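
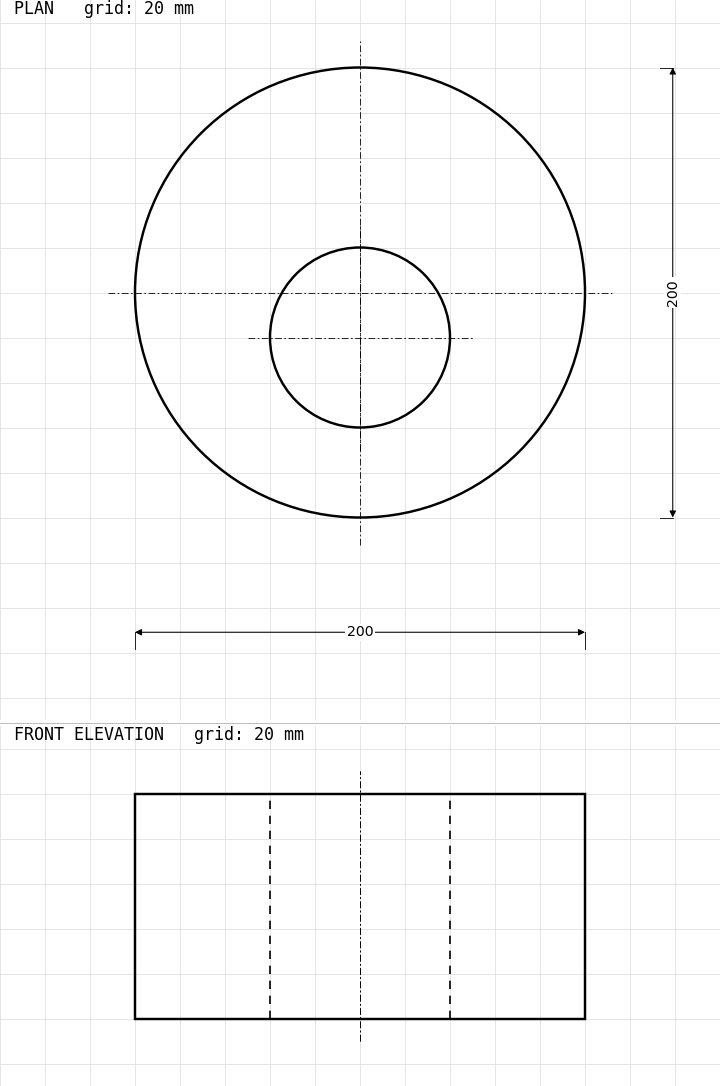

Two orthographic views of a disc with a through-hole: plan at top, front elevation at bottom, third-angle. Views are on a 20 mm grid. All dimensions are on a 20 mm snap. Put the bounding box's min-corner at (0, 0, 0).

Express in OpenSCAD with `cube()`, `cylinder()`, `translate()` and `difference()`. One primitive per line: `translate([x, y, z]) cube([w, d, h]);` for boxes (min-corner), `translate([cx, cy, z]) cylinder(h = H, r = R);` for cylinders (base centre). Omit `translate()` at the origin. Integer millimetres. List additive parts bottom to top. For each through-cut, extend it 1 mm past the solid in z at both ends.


difference() {
  translate([100, 100, 0]) cylinder(h = 100, r = 100);
  translate([100, 80, -1]) cylinder(h = 102, r = 40);
}


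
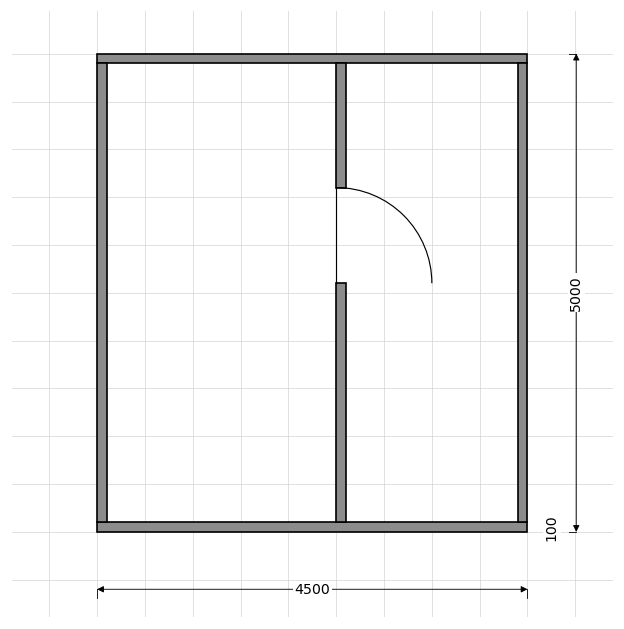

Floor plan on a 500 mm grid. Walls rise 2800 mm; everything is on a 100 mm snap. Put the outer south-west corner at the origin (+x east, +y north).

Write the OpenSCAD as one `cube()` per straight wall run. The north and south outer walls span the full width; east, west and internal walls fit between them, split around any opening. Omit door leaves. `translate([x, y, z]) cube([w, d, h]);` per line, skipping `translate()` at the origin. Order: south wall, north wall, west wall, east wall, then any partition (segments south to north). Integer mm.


cube([4500, 100, 2800]);
translate([0, 4900, 0]) cube([4500, 100, 2800]);
translate([0, 100, 0]) cube([100, 4800, 2800]);
translate([4400, 100, 0]) cube([100, 4800, 2800]);
translate([2500, 100, 0]) cube([100, 2500, 2800]);
translate([2500, 3600, 0]) cube([100, 1300, 2800]);


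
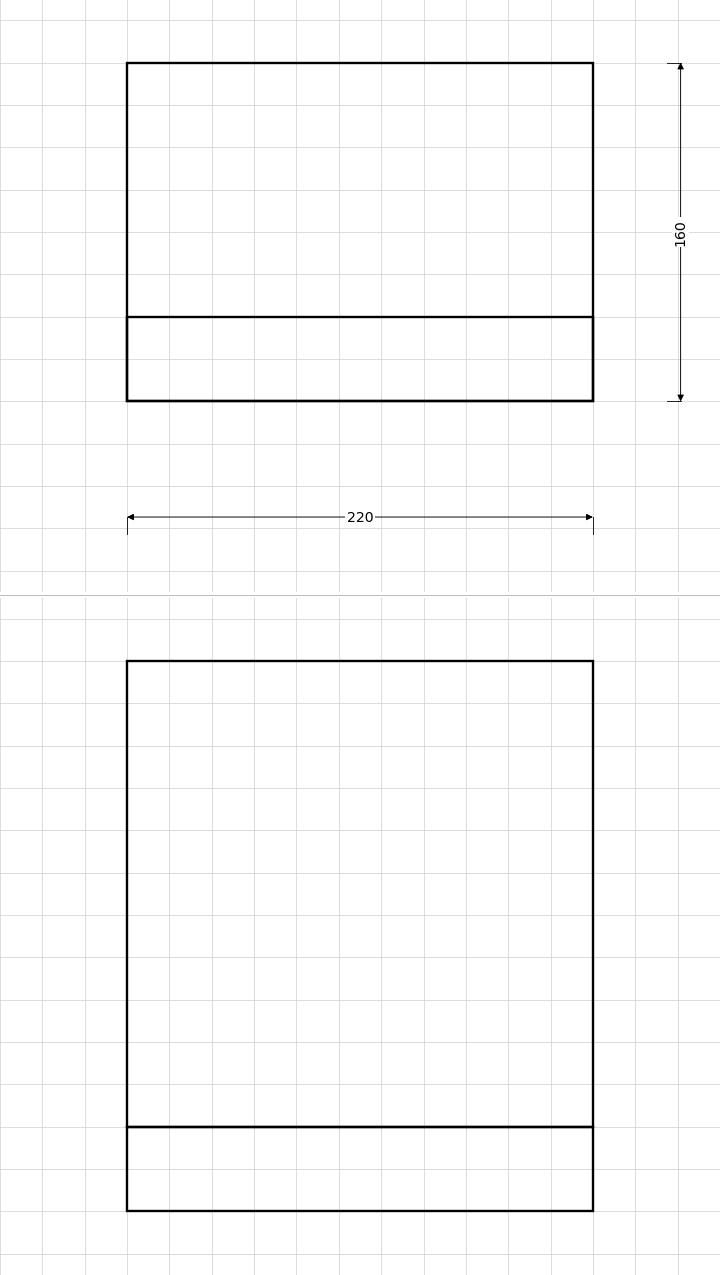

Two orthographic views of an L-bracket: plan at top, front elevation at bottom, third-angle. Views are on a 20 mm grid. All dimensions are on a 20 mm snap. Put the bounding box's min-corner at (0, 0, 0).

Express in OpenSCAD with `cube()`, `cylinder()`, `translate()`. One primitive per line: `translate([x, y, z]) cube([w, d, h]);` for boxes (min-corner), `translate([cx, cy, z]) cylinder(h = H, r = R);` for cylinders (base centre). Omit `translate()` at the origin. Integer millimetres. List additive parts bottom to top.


cube([220, 160, 40]);
translate([0, 0, 40]) cube([220, 40, 220]);


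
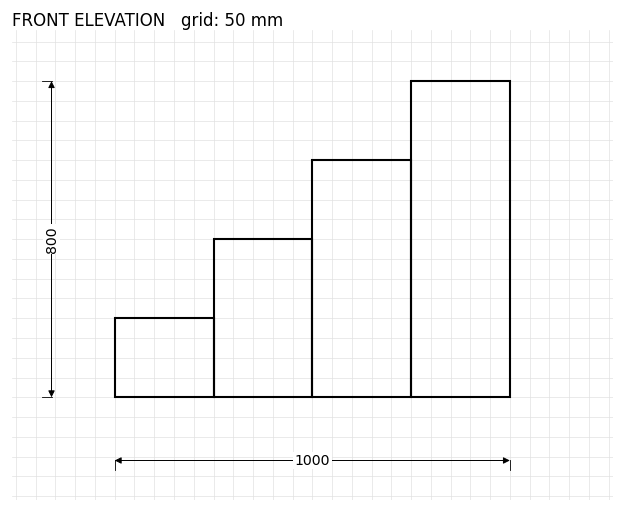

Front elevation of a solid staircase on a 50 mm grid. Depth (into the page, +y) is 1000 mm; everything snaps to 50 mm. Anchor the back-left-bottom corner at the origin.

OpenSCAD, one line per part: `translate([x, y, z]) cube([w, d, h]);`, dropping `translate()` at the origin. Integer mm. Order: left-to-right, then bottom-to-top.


cube([250, 1000, 200]);
translate([250, 0, 0]) cube([250, 1000, 400]);
translate([500, 0, 0]) cube([250, 1000, 600]);
translate([750, 0, 0]) cube([250, 1000, 800]);


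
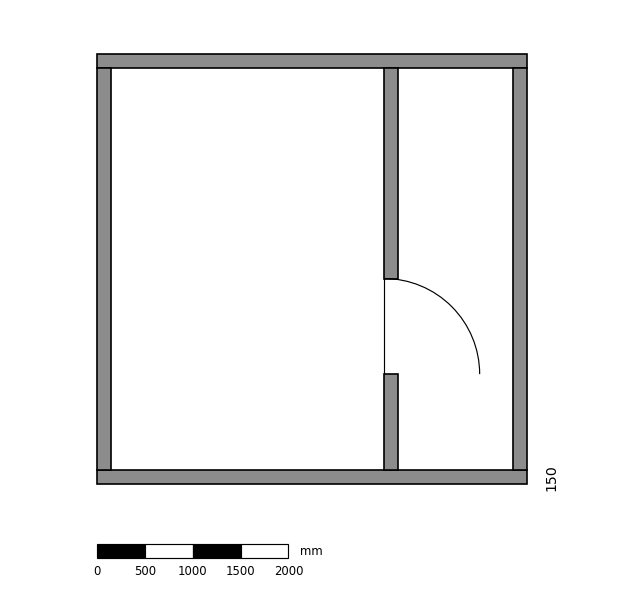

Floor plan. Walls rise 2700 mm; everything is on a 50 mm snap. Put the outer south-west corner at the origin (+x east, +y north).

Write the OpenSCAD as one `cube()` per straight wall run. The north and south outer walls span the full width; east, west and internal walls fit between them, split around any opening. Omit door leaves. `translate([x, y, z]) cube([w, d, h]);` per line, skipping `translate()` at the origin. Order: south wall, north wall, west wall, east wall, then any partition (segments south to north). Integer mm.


cube([4500, 150, 2700]);
translate([0, 4350, 0]) cube([4500, 150, 2700]);
translate([0, 150, 0]) cube([150, 4200, 2700]);
translate([4350, 150, 0]) cube([150, 4200, 2700]);
translate([3000, 150, 0]) cube([150, 1000, 2700]);
translate([3000, 2150, 0]) cube([150, 2200, 2700]);


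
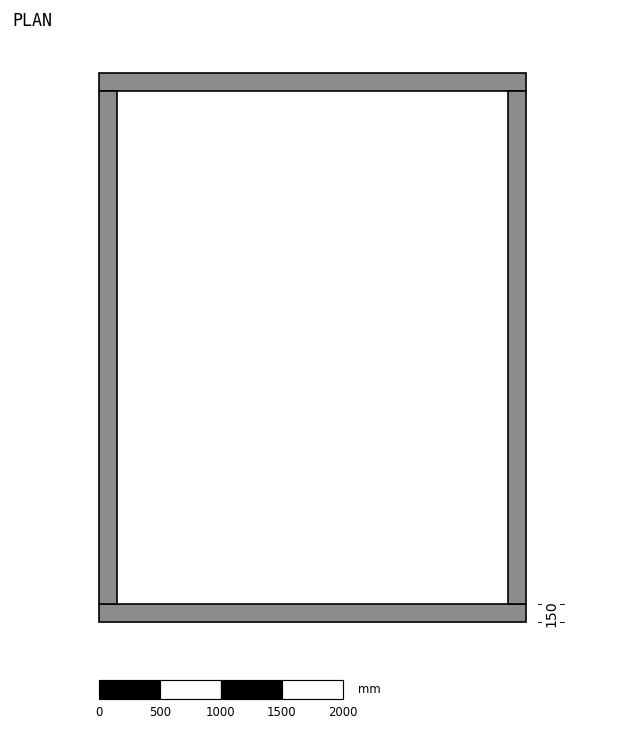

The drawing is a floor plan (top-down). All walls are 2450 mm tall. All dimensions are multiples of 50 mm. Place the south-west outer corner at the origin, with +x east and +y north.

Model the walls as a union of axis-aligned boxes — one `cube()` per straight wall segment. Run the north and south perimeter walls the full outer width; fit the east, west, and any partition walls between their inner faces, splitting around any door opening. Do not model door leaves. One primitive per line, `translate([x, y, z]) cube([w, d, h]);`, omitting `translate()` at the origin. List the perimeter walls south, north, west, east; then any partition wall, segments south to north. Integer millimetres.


cube([3500, 150, 2450]);
translate([0, 4350, 0]) cube([3500, 150, 2450]);
translate([0, 150, 0]) cube([150, 4200, 2450]);
translate([3350, 150, 0]) cube([150, 4200, 2450]);


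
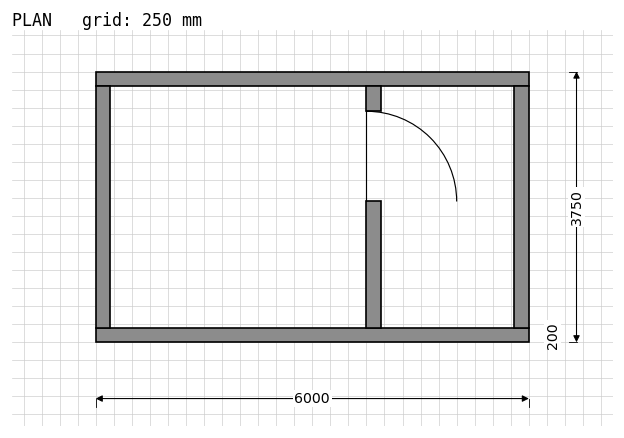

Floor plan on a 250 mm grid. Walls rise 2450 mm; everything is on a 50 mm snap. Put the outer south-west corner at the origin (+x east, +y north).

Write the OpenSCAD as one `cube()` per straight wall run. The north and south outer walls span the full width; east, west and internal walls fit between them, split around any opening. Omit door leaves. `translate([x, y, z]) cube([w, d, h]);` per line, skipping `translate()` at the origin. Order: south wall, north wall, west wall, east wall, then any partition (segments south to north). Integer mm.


cube([6000, 200, 2450]);
translate([0, 3550, 0]) cube([6000, 200, 2450]);
translate([0, 200, 0]) cube([200, 3350, 2450]);
translate([5800, 200, 0]) cube([200, 3350, 2450]);
translate([3750, 200, 0]) cube([200, 1750, 2450]);
translate([3750, 3200, 0]) cube([200, 350, 2450]);


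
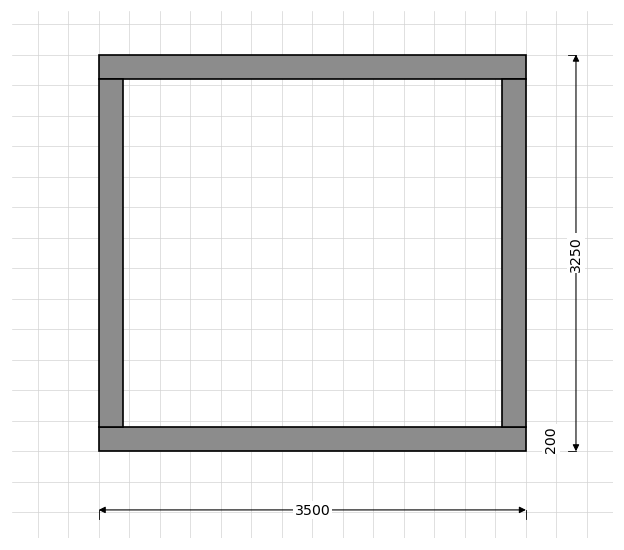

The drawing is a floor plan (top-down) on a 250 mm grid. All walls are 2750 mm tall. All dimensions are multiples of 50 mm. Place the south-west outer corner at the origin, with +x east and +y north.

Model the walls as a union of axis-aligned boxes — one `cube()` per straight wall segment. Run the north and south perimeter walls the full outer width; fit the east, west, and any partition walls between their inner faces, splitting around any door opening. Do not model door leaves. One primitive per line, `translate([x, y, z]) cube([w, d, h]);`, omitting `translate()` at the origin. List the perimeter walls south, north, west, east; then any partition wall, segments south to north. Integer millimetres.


cube([3500, 200, 2750]);
translate([0, 3050, 0]) cube([3500, 200, 2750]);
translate([0, 200, 0]) cube([200, 2850, 2750]);
translate([3300, 200, 0]) cube([200, 2850, 2750]);


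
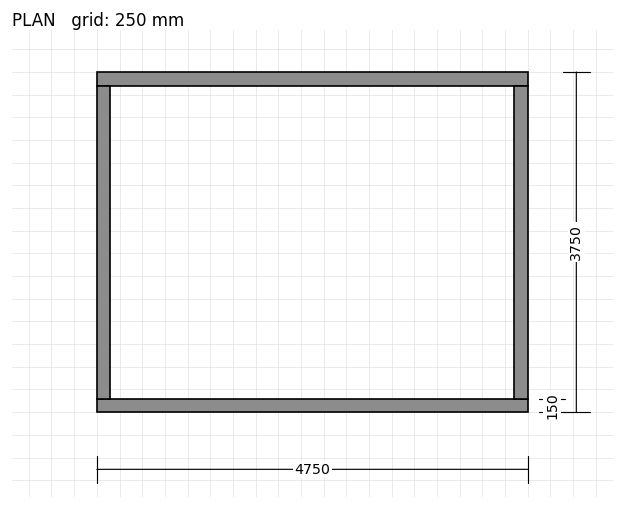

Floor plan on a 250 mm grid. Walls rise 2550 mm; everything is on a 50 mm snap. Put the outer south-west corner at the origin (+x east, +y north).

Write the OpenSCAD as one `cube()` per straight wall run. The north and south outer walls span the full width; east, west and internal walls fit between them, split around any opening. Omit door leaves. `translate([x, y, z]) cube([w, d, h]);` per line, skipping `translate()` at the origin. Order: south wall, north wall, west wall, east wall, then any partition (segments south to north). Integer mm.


cube([4750, 150, 2550]);
translate([0, 3600, 0]) cube([4750, 150, 2550]);
translate([0, 150, 0]) cube([150, 3450, 2550]);
translate([4600, 150, 0]) cube([150, 3450, 2550]);


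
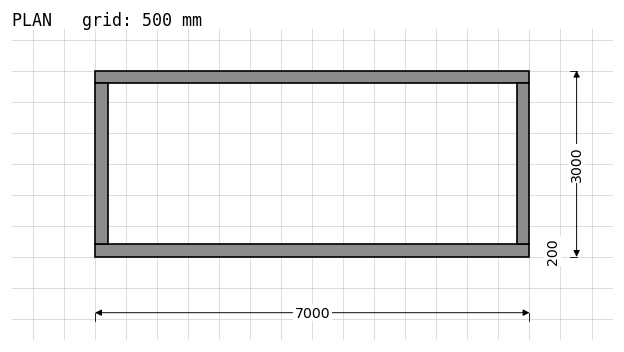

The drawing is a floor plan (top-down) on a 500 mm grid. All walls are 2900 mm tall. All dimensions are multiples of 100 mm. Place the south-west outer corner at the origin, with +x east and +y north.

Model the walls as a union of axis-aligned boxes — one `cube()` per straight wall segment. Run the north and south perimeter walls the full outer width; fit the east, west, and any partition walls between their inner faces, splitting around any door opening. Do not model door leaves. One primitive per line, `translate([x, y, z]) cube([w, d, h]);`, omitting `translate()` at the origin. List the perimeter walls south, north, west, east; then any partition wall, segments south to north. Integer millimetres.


cube([7000, 200, 2900]);
translate([0, 2800, 0]) cube([7000, 200, 2900]);
translate([0, 200, 0]) cube([200, 2600, 2900]);
translate([6800, 200, 0]) cube([200, 2600, 2900]);


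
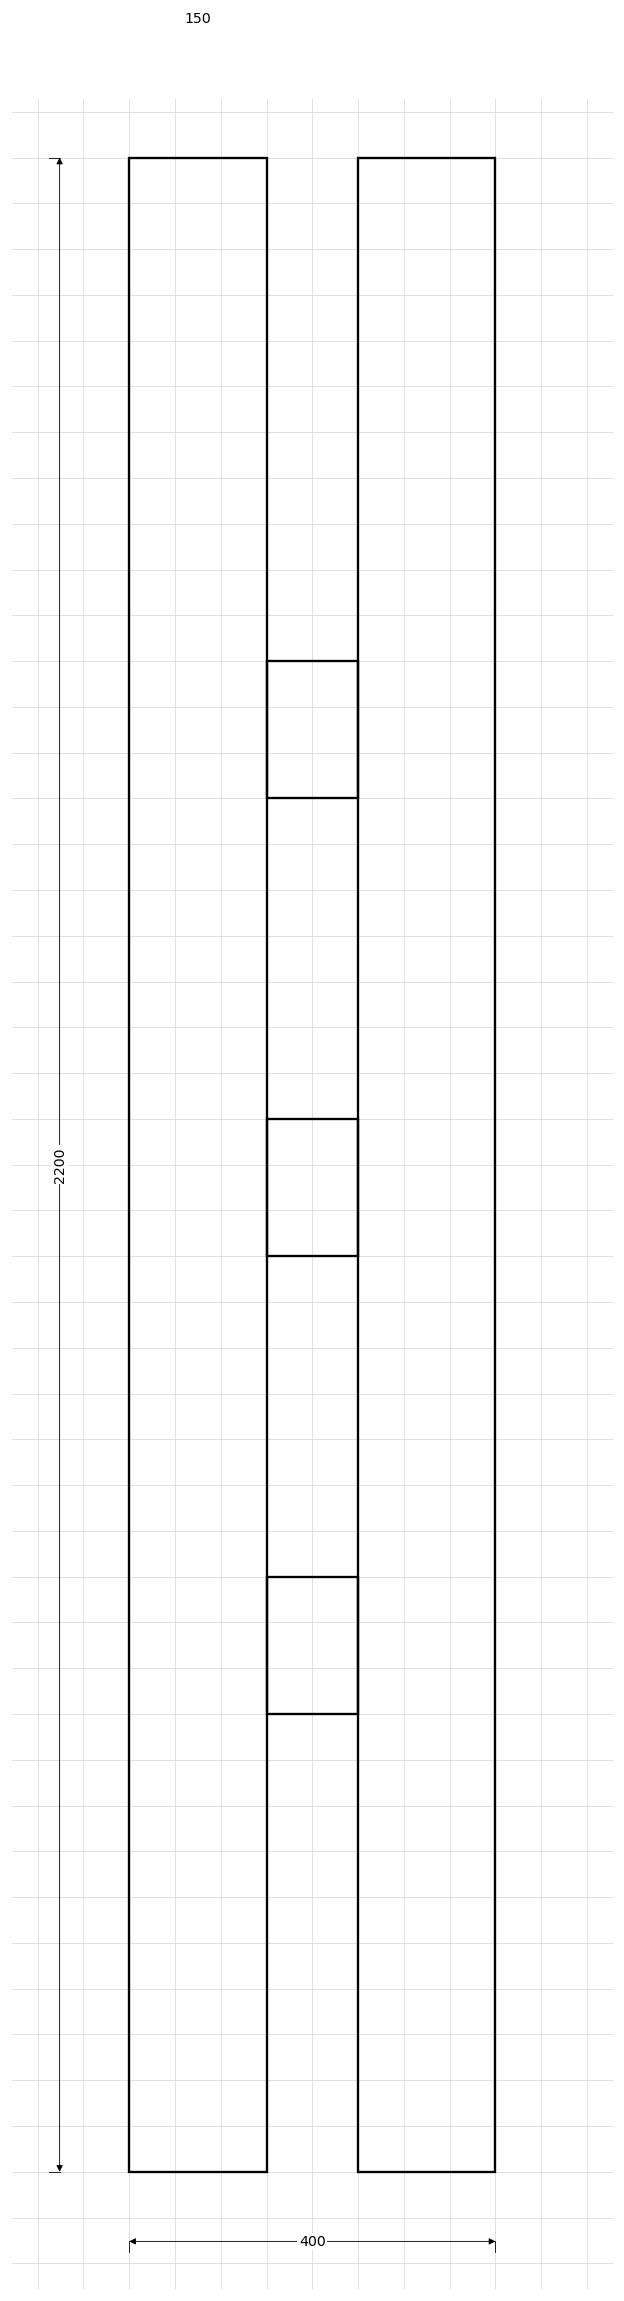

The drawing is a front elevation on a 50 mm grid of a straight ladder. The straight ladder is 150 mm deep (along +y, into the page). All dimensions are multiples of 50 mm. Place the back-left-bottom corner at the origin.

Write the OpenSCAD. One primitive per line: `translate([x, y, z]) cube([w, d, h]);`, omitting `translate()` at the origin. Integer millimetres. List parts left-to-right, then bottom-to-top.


cube([150, 150, 2200]);
translate([150, 0, 500]) cube([100, 150, 150]);
translate([150, 0, 1000]) cube([100, 150, 150]);
translate([150, 0, 1500]) cube([100, 150, 150]);
translate([250, 0, 0]) cube([150, 150, 2200]);


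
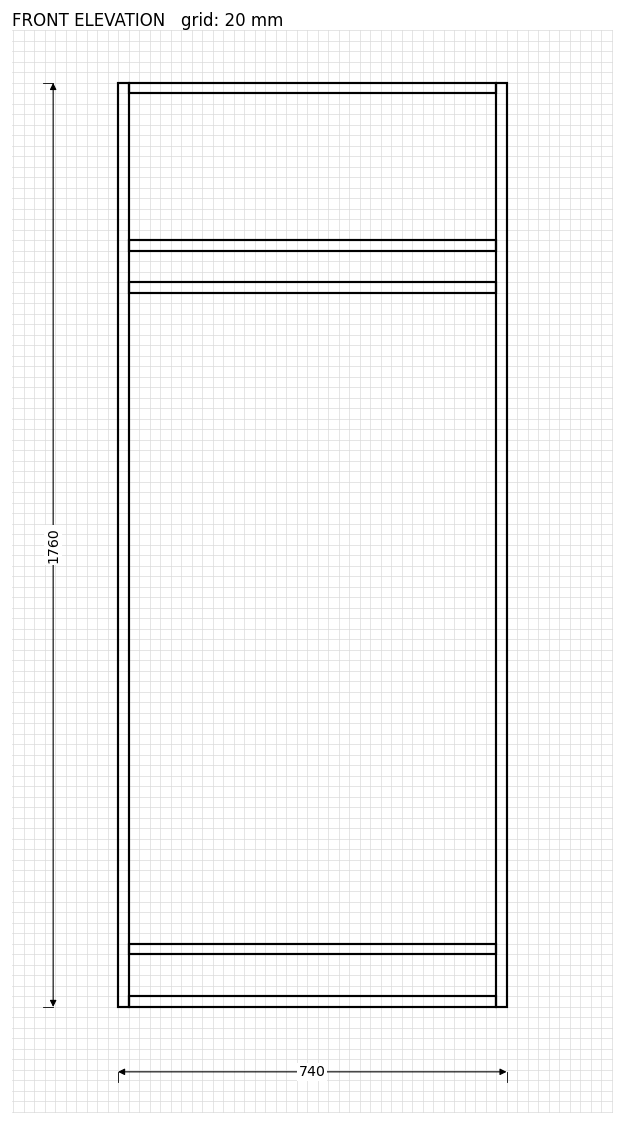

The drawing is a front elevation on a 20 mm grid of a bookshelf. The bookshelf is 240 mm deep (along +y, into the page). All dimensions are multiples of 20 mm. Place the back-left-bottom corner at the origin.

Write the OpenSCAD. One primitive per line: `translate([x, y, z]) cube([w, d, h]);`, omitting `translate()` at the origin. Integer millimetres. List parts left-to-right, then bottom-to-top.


cube([20, 240, 1760]);
translate([20, 0, 0]) cube([700, 240, 20]);
translate([20, 0, 100]) cube([700, 240, 20]);
translate([20, 0, 1360]) cube([700, 240, 20]);
translate([20, 0, 1440]) cube([700, 240, 20]);
translate([20, 0, 1740]) cube([700, 240, 20]);
translate([720, 0, 0]) cube([20, 240, 1760]);


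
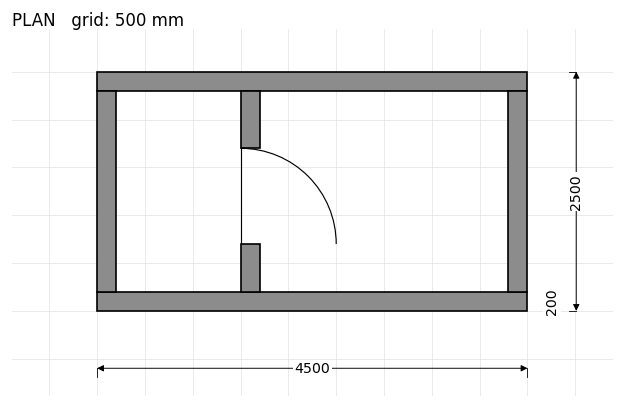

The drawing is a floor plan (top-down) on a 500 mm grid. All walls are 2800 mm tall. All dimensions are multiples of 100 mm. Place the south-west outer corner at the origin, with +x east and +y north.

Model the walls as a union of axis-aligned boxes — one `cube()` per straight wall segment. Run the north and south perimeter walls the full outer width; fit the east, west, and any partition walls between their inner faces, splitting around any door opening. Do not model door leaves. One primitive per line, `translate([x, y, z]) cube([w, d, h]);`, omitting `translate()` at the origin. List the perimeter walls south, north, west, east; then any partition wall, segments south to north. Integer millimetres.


cube([4500, 200, 2800]);
translate([0, 2300, 0]) cube([4500, 200, 2800]);
translate([0, 200, 0]) cube([200, 2100, 2800]);
translate([4300, 200, 0]) cube([200, 2100, 2800]);
translate([1500, 200, 0]) cube([200, 500, 2800]);
translate([1500, 1700, 0]) cube([200, 600, 2800]);


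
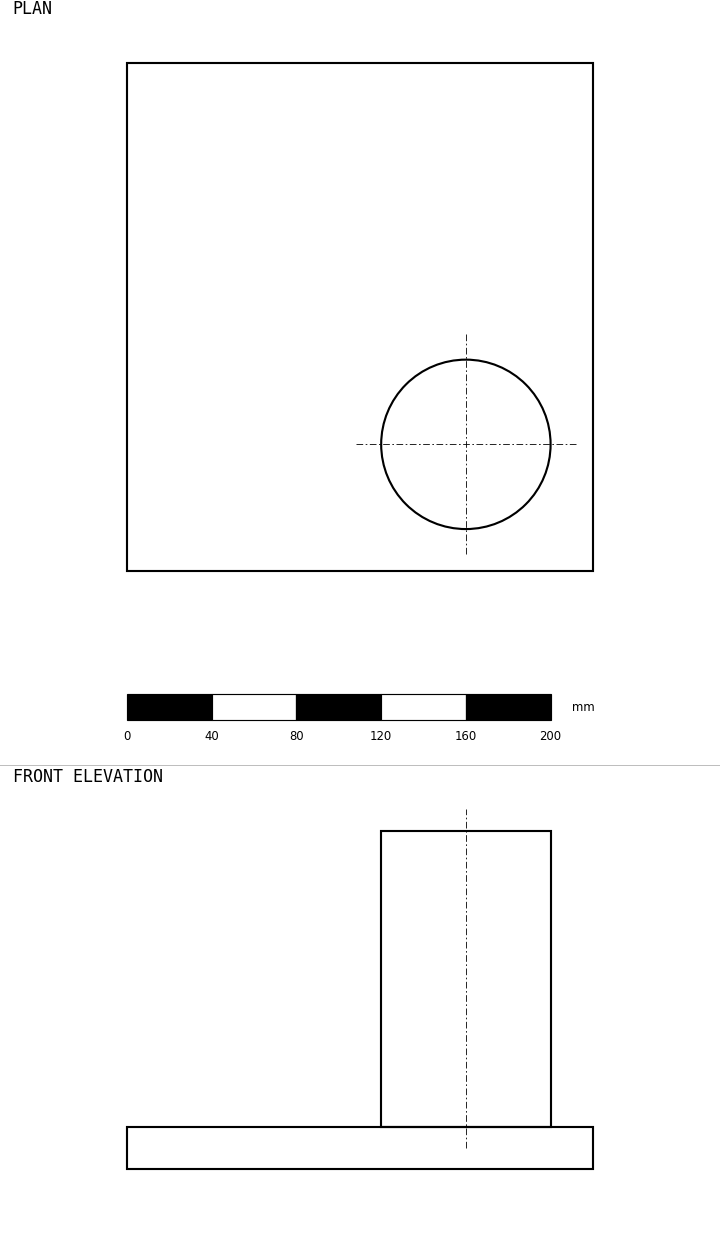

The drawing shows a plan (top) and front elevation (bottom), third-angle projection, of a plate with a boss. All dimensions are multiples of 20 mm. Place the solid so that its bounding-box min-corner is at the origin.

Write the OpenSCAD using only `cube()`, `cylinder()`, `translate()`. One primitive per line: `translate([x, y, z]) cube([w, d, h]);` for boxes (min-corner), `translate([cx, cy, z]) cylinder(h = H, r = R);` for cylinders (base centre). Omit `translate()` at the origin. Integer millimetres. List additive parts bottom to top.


cube([220, 240, 20]);
translate([160, 60, 20]) cylinder(h = 140, r = 40);


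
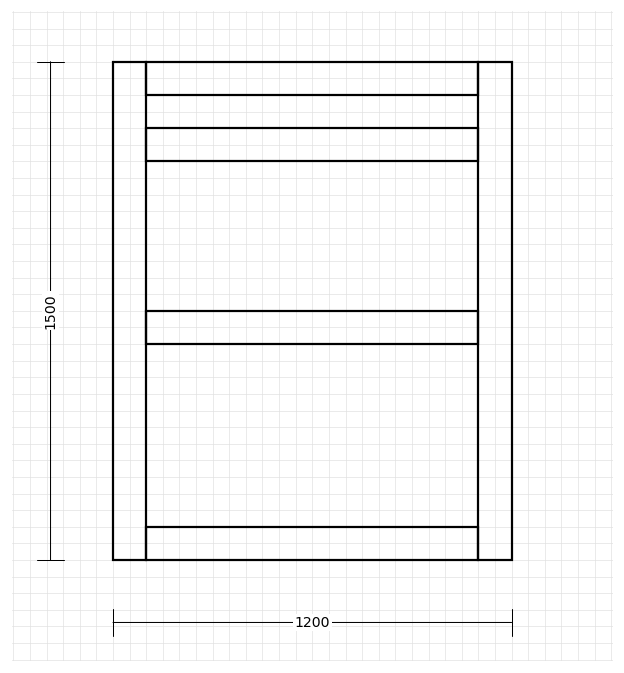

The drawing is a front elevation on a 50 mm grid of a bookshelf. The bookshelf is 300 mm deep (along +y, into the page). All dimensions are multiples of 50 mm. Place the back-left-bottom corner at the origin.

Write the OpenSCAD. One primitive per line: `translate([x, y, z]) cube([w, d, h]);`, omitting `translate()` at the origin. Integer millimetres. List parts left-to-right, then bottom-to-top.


cube([100, 300, 1500]);
translate([100, 0, 0]) cube([1000, 300, 100]);
translate([100, 0, 650]) cube([1000, 300, 100]);
translate([100, 0, 1200]) cube([1000, 300, 100]);
translate([100, 0, 1400]) cube([1000, 300, 100]);
translate([1100, 0, 0]) cube([100, 300, 1500]);


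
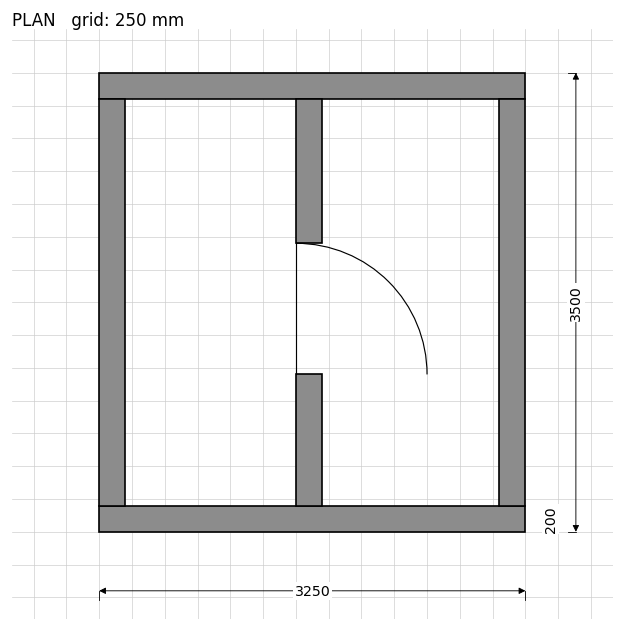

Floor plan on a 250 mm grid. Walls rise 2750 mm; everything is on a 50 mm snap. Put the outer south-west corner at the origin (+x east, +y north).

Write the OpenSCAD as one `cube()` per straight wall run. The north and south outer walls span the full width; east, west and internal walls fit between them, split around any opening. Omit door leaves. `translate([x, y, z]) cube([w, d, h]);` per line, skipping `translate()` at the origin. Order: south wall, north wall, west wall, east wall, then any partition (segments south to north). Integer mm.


cube([3250, 200, 2750]);
translate([0, 3300, 0]) cube([3250, 200, 2750]);
translate([0, 200, 0]) cube([200, 3100, 2750]);
translate([3050, 200, 0]) cube([200, 3100, 2750]);
translate([1500, 200, 0]) cube([200, 1000, 2750]);
translate([1500, 2200, 0]) cube([200, 1100, 2750]);


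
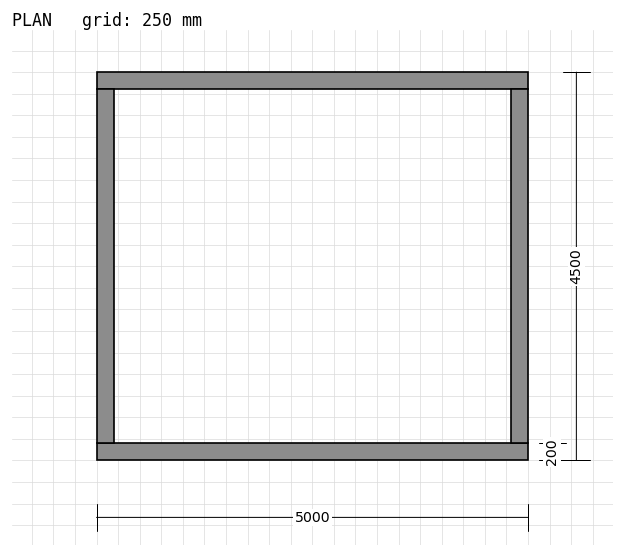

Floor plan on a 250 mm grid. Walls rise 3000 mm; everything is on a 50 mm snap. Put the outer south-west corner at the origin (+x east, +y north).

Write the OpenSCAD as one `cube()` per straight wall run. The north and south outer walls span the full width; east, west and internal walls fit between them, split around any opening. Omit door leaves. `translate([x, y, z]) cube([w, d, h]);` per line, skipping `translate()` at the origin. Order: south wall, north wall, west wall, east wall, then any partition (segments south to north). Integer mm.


cube([5000, 200, 3000]);
translate([0, 4300, 0]) cube([5000, 200, 3000]);
translate([0, 200, 0]) cube([200, 4100, 3000]);
translate([4800, 200, 0]) cube([200, 4100, 3000]);


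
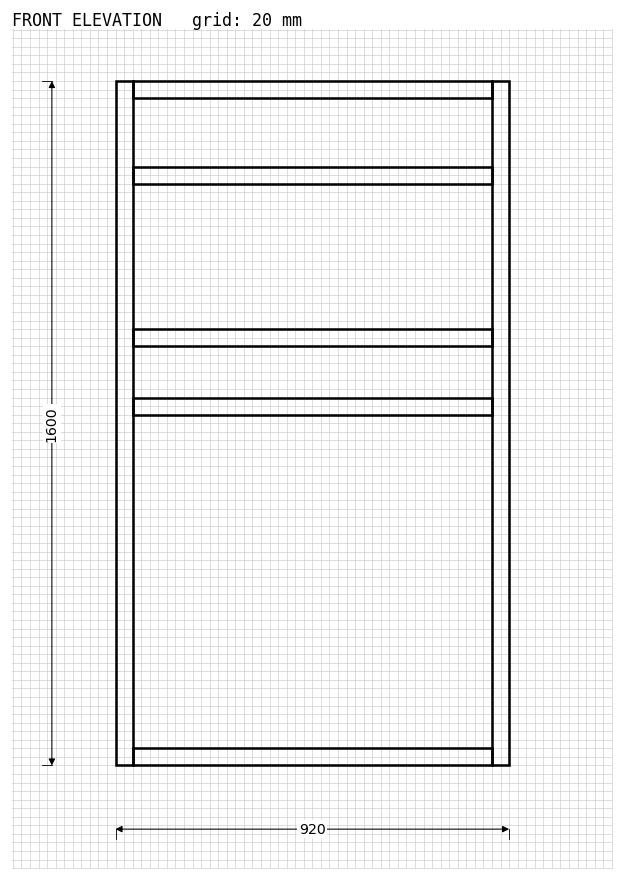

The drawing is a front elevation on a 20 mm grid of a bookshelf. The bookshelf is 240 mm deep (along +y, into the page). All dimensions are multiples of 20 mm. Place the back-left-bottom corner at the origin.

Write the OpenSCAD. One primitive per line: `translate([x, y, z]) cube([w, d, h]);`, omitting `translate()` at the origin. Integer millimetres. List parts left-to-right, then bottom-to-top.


cube([40, 240, 1600]);
translate([40, 0, 0]) cube([840, 240, 40]);
translate([40, 0, 820]) cube([840, 240, 40]);
translate([40, 0, 980]) cube([840, 240, 40]);
translate([40, 0, 1360]) cube([840, 240, 40]);
translate([40, 0, 1560]) cube([840, 240, 40]);
translate([880, 0, 0]) cube([40, 240, 1600]);


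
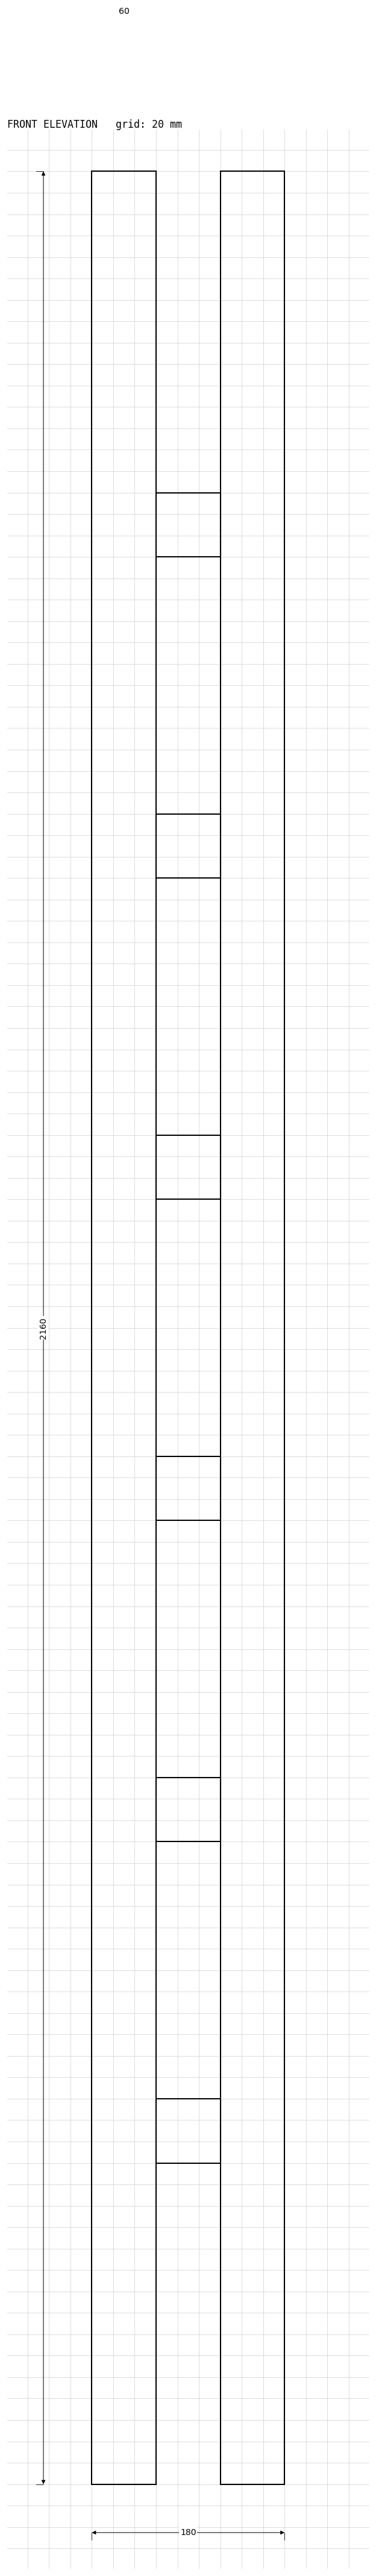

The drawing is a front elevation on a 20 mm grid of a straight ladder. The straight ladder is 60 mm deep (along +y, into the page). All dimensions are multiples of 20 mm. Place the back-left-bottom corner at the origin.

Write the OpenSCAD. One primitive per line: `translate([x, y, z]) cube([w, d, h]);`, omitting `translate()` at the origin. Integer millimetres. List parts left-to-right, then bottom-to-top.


cube([60, 60, 2160]);
translate([60, 0, 300]) cube([60, 60, 60]);
translate([60, 0, 600]) cube([60, 60, 60]);
translate([60, 0, 900]) cube([60, 60, 60]);
translate([60, 0, 1200]) cube([60, 60, 60]);
translate([60, 0, 1500]) cube([60, 60, 60]);
translate([60, 0, 1800]) cube([60, 60, 60]);
translate([120, 0, 0]) cube([60, 60, 2160]);


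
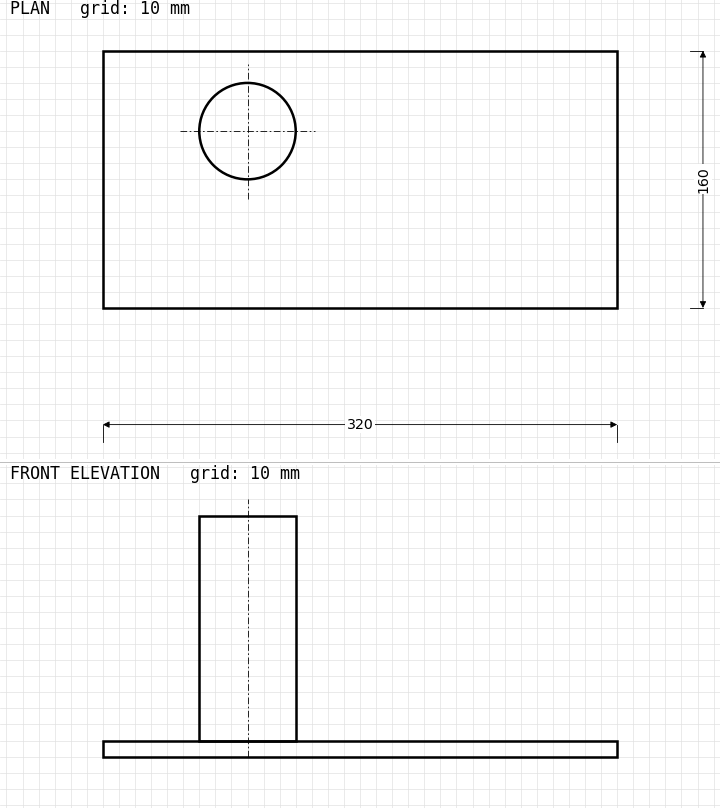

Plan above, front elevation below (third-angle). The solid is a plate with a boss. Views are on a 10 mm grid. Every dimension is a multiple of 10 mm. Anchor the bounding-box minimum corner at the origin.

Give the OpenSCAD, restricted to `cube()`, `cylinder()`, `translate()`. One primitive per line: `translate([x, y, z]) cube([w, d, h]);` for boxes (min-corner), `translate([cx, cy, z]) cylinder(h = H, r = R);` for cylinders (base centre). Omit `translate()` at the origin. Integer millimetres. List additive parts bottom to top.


cube([320, 160, 10]);
translate([90, 110, 10]) cylinder(h = 140, r = 30);


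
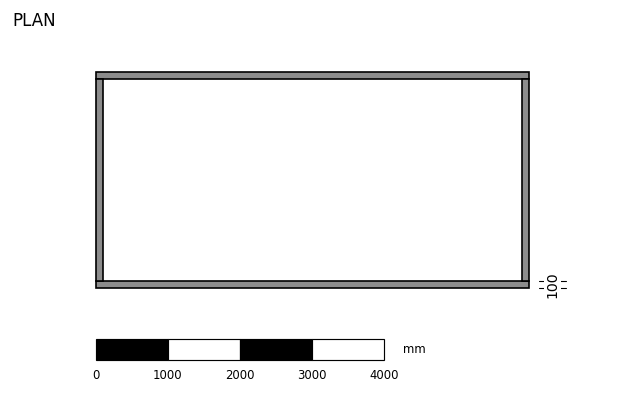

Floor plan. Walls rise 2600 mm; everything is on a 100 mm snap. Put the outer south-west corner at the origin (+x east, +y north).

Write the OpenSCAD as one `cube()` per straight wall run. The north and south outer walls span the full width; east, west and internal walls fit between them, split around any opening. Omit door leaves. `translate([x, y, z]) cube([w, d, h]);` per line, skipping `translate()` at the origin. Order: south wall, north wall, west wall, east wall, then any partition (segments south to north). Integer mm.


cube([6000, 100, 2600]);
translate([0, 2900, 0]) cube([6000, 100, 2600]);
translate([0, 100, 0]) cube([100, 2800, 2600]);
translate([5900, 100, 0]) cube([100, 2800, 2600]);


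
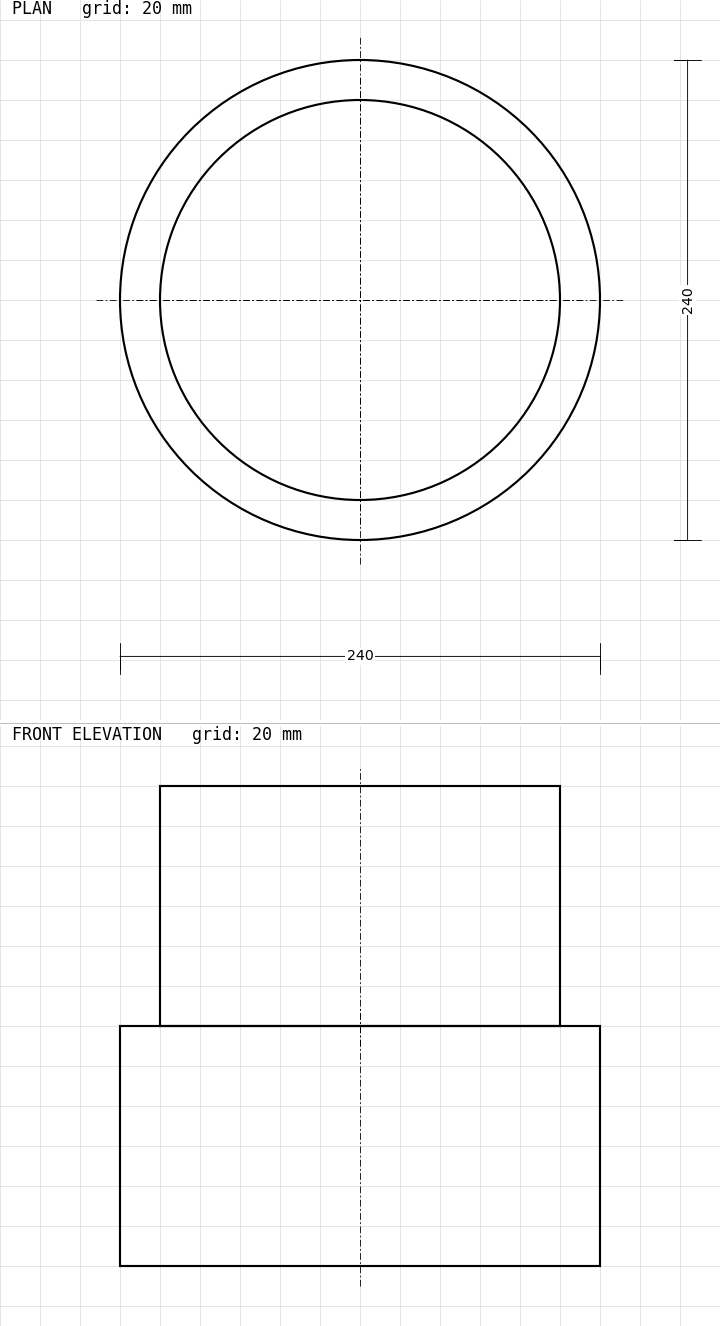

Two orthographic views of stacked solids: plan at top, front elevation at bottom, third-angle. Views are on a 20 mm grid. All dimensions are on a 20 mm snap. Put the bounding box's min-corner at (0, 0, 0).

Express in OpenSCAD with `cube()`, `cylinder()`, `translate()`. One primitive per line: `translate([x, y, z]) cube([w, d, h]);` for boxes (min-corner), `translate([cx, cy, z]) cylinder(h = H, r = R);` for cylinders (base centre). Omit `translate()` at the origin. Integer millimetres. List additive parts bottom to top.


translate([120, 120, 0]) cylinder(h = 120, r = 120);
translate([120, 120, 120]) cylinder(h = 120, r = 100);


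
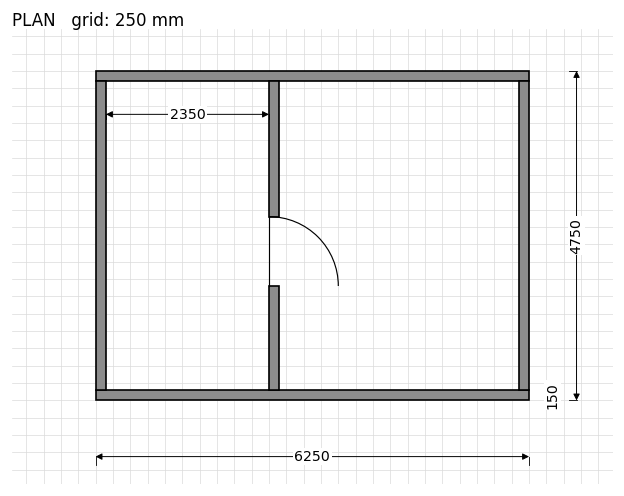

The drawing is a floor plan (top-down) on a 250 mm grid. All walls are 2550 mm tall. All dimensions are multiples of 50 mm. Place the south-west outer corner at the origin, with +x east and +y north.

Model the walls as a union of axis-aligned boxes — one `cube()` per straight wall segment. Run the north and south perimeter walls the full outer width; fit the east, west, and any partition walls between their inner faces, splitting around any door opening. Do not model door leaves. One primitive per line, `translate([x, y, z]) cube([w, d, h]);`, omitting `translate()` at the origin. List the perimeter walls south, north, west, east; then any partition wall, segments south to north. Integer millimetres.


cube([6250, 150, 2550]);
translate([0, 4600, 0]) cube([6250, 150, 2550]);
translate([0, 150, 0]) cube([150, 4450, 2550]);
translate([6100, 150, 0]) cube([150, 4450, 2550]);
translate([2500, 150, 0]) cube([150, 1500, 2550]);
translate([2500, 2650, 0]) cube([150, 1950, 2550]);


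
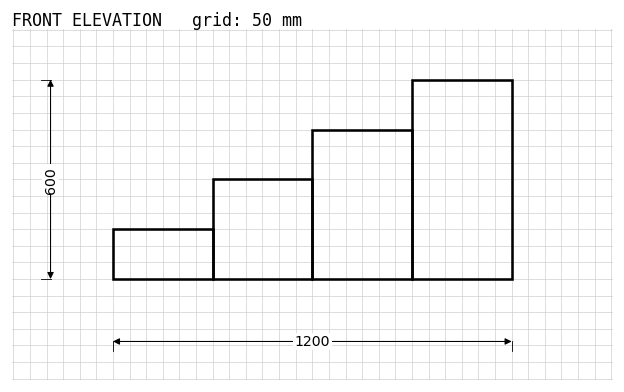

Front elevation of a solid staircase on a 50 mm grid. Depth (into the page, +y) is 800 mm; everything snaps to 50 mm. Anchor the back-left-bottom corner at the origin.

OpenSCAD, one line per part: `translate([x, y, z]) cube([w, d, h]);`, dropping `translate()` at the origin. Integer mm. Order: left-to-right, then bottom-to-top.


cube([300, 800, 150]);
translate([300, 0, 0]) cube([300, 800, 300]);
translate([600, 0, 0]) cube([300, 800, 450]);
translate([900, 0, 0]) cube([300, 800, 600]);


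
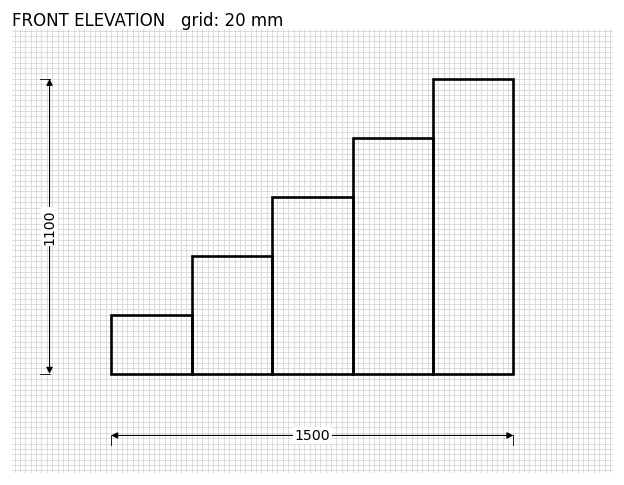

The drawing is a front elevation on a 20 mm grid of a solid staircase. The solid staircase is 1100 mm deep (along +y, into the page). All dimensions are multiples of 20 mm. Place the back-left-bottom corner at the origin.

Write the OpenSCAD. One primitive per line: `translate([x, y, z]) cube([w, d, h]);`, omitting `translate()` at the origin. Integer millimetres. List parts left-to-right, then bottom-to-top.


cube([300, 1100, 220]);
translate([300, 0, 0]) cube([300, 1100, 440]);
translate([600, 0, 0]) cube([300, 1100, 660]);
translate([900, 0, 0]) cube([300, 1100, 880]);
translate([1200, 0, 0]) cube([300, 1100, 1100]);


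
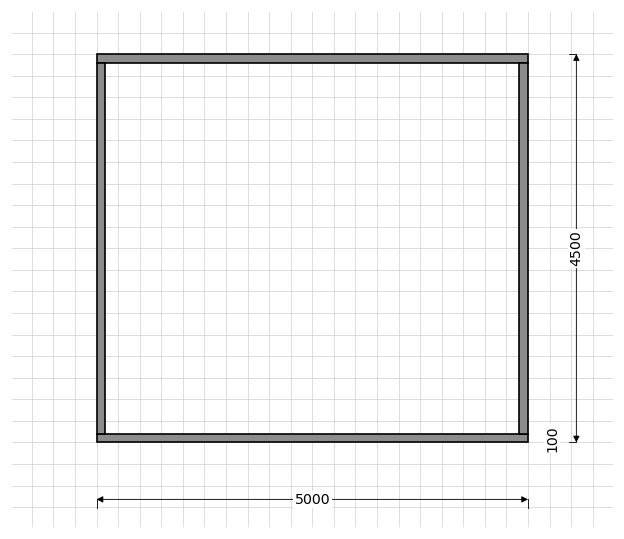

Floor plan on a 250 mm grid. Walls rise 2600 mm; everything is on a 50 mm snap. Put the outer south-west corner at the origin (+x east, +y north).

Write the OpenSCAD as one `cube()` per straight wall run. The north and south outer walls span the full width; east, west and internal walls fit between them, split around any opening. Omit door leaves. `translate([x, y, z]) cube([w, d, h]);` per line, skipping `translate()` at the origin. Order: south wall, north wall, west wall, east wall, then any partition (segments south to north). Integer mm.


cube([5000, 100, 2600]);
translate([0, 4400, 0]) cube([5000, 100, 2600]);
translate([0, 100, 0]) cube([100, 4300, 2600]);
translate([4900, 100, 0]) cube([100, 4300, 2600]);


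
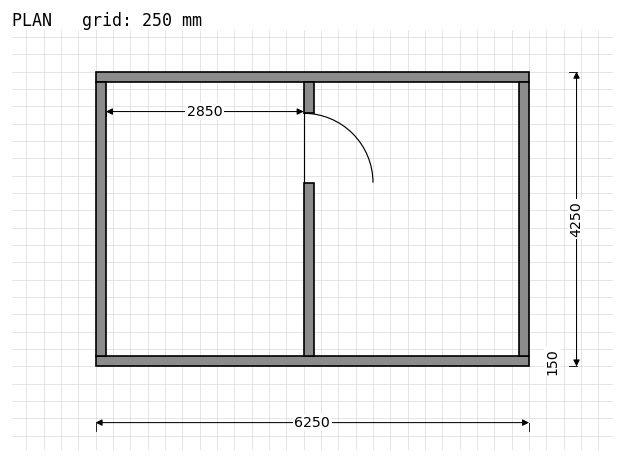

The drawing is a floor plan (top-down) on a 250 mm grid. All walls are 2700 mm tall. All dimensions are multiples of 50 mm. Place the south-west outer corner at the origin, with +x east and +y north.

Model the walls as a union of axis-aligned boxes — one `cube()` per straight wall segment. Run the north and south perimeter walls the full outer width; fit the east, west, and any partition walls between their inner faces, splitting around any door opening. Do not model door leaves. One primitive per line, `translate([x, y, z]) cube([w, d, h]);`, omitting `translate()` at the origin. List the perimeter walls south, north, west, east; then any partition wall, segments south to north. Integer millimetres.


cube([6250, 150, 2700]);
translate([0, 4100, 0]) cube([6250, 150, 2700]);
translate([0, 150, 0]) cube([150, 3950, 2700]);
translate([6100, 150, 0]) cube([150, 3950, 2700]);
translate([3000, 150, 0]) cube([150, 2500, 2700]);
translate([3000, 3650, 0]) cube([150, 450, 2700]);


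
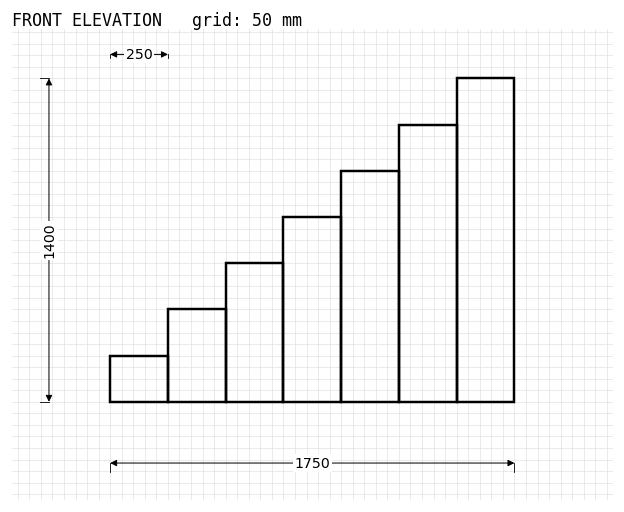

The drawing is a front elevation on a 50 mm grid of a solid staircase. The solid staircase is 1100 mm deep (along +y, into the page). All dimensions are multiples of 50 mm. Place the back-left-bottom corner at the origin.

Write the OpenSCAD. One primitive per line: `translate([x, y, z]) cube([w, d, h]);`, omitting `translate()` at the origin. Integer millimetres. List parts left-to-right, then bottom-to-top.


cube([250, 1100, 200]);
translate([250, 0, 0]) cube([250, 1100, 400]);
translate([500, 0, 0]) cube([250, 1100, 600]);
translate([750, 0, 0]) cube([250, 1100, 800]);
translate([1000, 0, 0]) cube([250, 1100, 1000]);
translate([1250, 0, 0]) cube([250, 1100, 1200]);
translate([1500, 0, 0]) cube([250, 1100, 1400]);


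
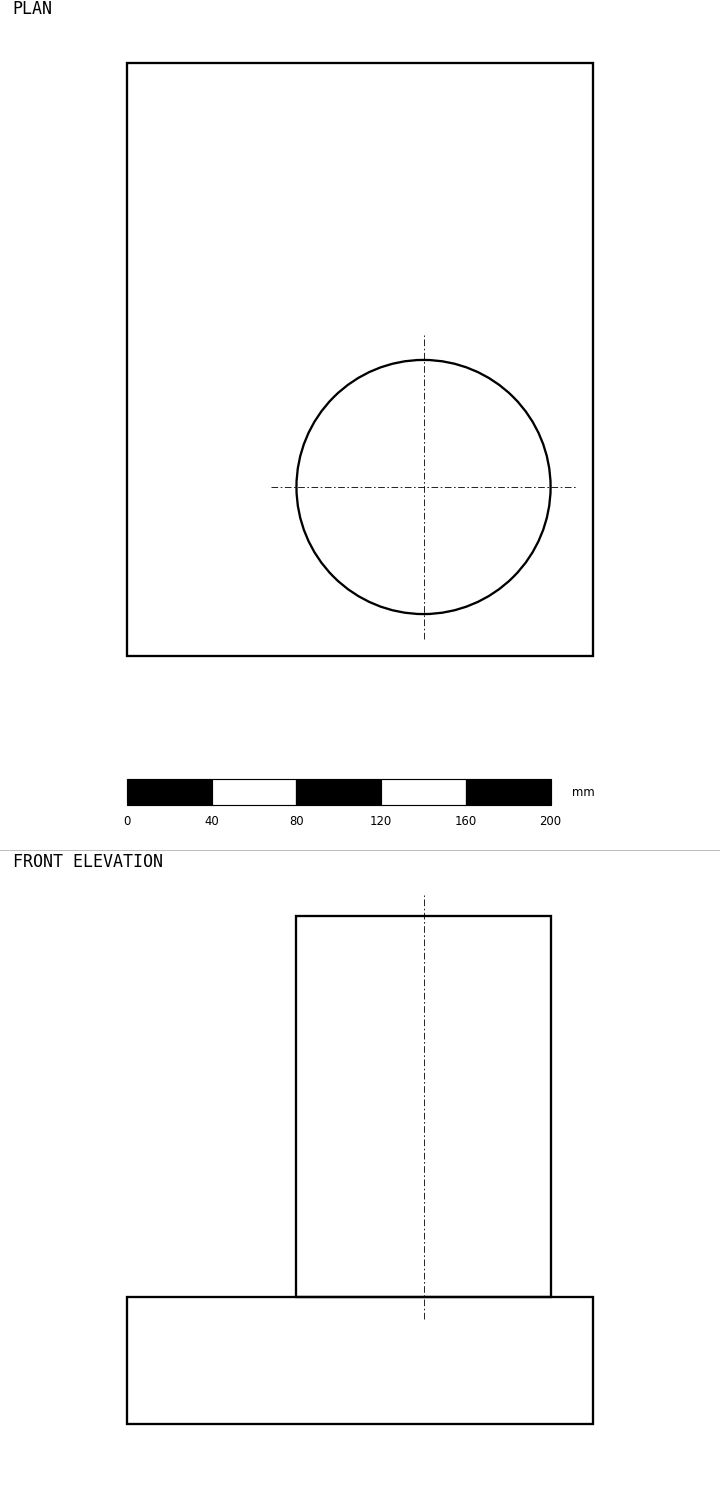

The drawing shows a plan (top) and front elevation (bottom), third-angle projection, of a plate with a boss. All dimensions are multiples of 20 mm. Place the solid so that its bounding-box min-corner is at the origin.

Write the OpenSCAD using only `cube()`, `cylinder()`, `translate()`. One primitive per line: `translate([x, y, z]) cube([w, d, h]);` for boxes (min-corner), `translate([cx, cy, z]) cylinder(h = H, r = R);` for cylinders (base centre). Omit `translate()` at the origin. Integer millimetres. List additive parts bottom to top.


cube([220, 280, 60]);
translate([140, 80, 60]) cylinder(h = 180, r = 60);


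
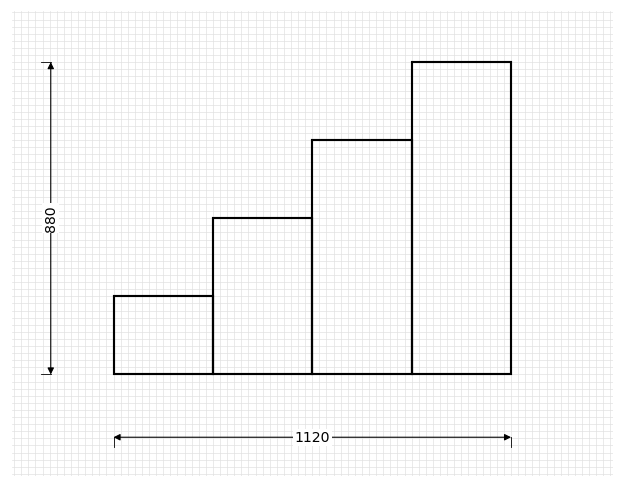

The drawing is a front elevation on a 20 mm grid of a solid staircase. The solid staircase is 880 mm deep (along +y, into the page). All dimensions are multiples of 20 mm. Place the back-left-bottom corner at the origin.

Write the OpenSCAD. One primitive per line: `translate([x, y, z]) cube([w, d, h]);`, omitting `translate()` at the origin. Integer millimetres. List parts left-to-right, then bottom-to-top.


cube([280, 880, 220]);
translate([280, 0, 0]) cube([280, 880, 440]);
translate([560, 0, 0]) cube([280, 880, 660]);
translate([840, 0, 0]) cube([280, 880, 880]);


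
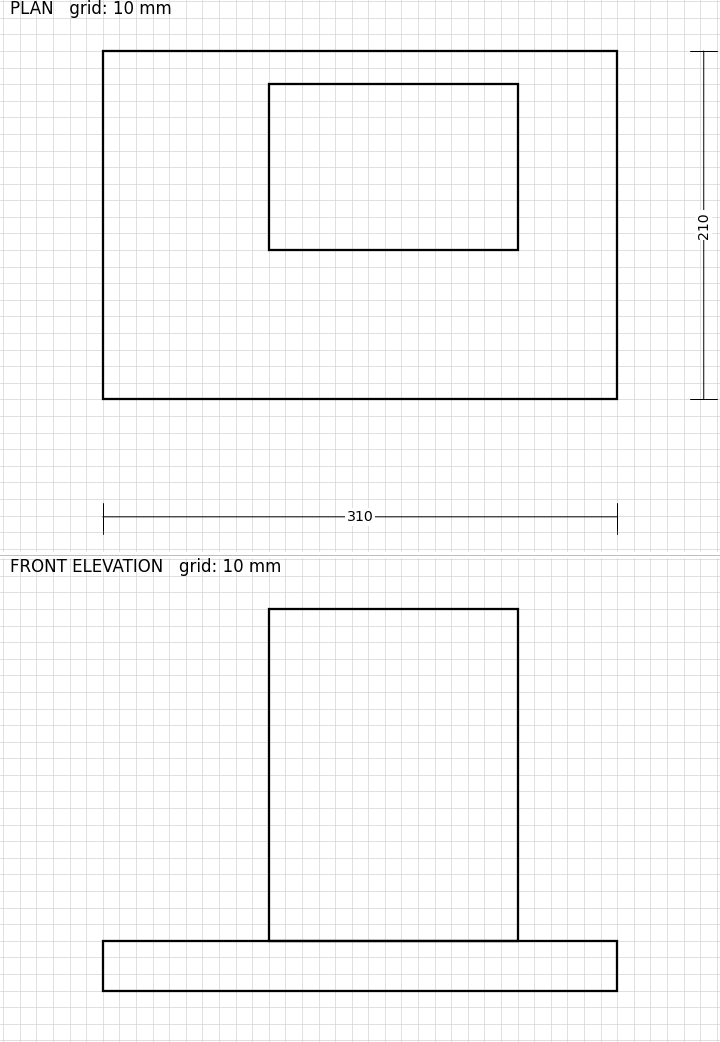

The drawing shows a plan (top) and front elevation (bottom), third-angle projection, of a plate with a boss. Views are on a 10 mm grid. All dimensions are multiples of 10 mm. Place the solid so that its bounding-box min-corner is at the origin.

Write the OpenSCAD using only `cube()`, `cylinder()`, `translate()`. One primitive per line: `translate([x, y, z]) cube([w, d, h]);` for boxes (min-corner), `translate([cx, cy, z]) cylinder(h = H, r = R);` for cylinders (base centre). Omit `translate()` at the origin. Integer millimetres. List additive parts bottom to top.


cube([310, 210, 30]);
translate([100, 90, 30]) cube([150, 100, 200]);


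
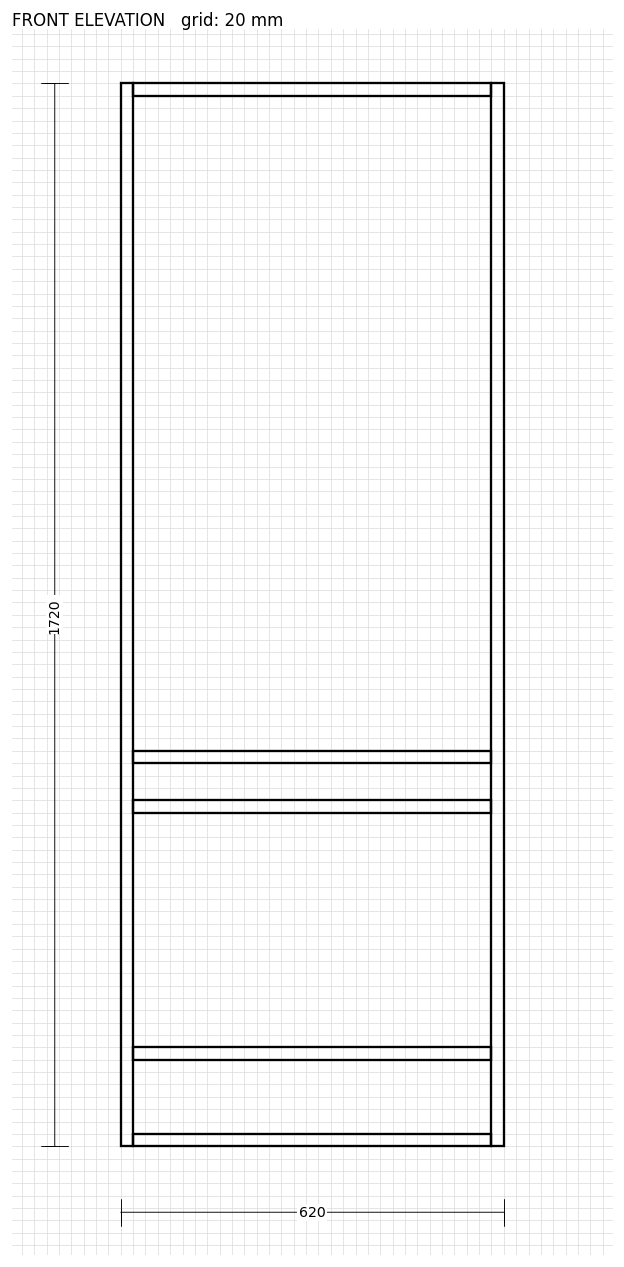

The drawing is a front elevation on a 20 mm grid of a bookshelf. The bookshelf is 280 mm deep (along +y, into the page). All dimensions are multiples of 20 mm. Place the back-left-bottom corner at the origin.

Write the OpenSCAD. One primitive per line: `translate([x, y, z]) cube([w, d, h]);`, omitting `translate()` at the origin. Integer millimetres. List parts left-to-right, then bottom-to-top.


cube([20, 280, 1720]);
translate([20, 0, 0]) cube([580, 280, 20]);
translate([20, 0, 140]) cube([580, 280, 20]);
translate([20, 0, 540]) cube([580, 280, 20]);
translate([20, 0, 620]) cube([580, 280, 20]);
translate([20, 0, 1700]) cube([580, 280, 20]);
translate([600, 0, 0]) cube([20, 280, 1720]);


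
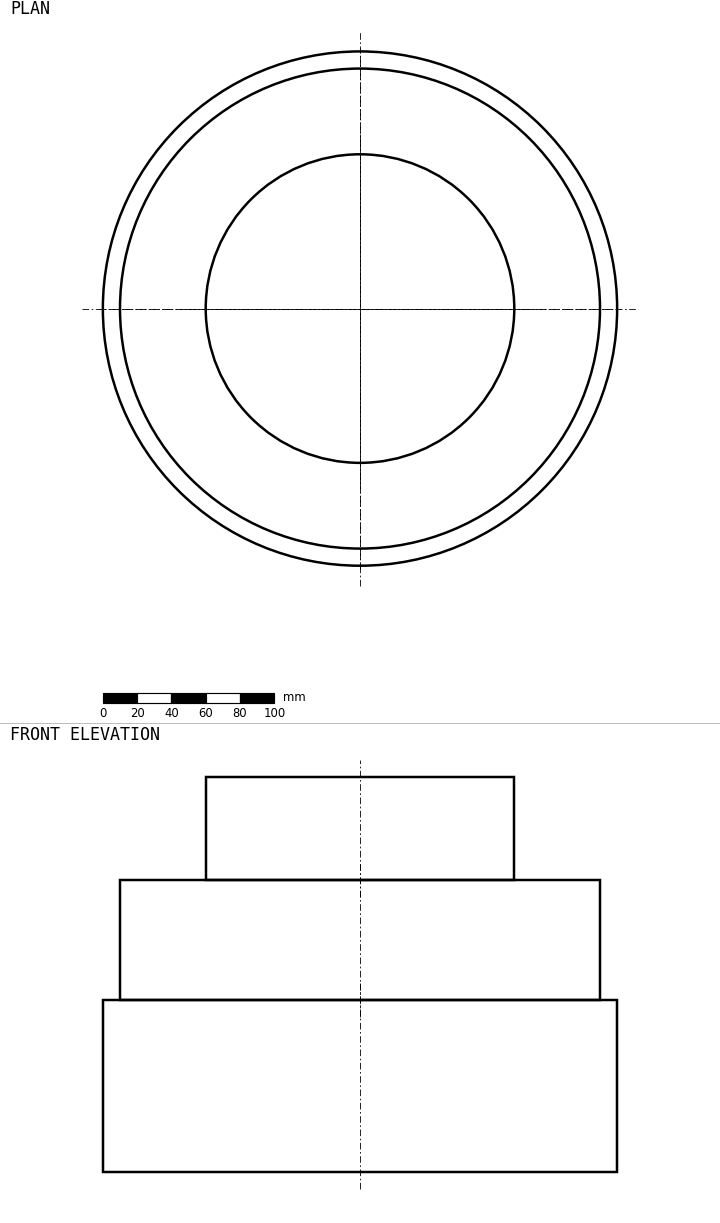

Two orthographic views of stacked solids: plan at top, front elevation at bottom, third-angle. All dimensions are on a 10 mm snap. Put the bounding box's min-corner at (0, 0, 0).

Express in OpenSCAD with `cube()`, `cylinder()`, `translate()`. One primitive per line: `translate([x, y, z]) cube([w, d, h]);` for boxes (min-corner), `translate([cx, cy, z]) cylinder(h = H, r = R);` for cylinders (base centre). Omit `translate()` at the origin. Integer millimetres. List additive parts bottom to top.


translate([150, 150, 0]) cylinder(h = 100, r = 150);
translate([150, 150, 100]) cylinder(h = 70, r = 140);
translate([150, 150, 170]) cylinder(h = 60, r = 90);


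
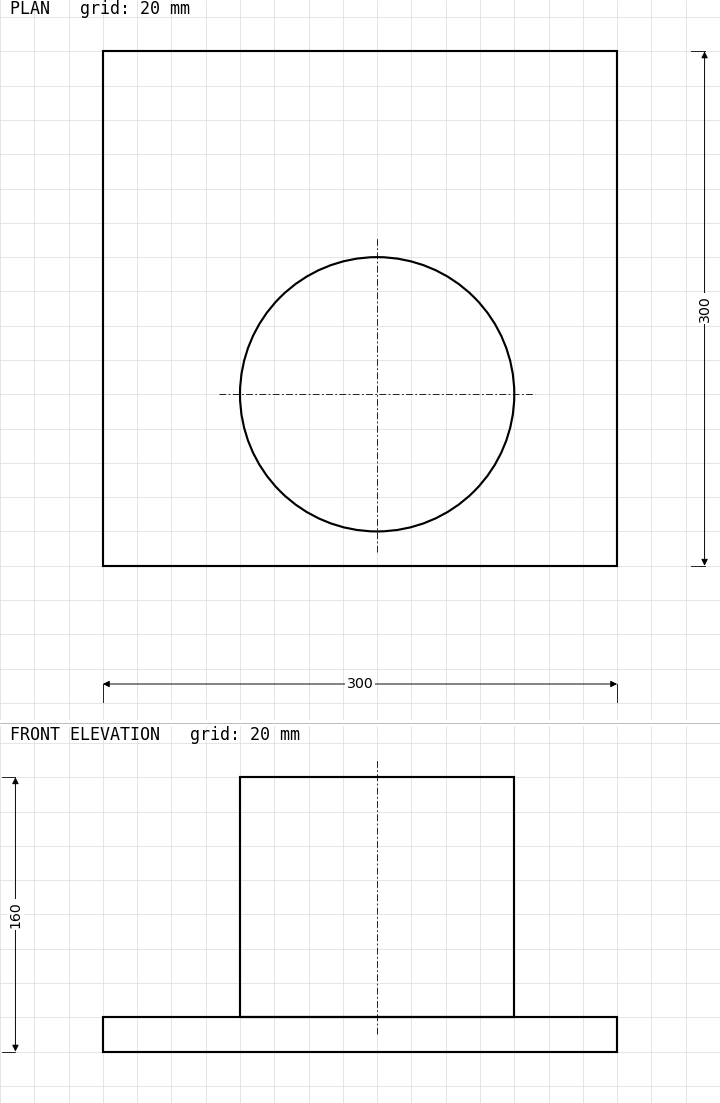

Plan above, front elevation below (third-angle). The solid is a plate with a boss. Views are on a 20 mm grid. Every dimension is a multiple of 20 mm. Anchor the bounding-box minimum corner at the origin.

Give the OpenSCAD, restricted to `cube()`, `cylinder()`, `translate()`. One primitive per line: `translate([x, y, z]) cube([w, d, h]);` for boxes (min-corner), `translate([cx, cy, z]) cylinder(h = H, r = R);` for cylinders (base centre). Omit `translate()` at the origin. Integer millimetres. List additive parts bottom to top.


cube([300, 300, 20]);
translate([160, 100, 20]) cylinder(h = 140, r = 80);


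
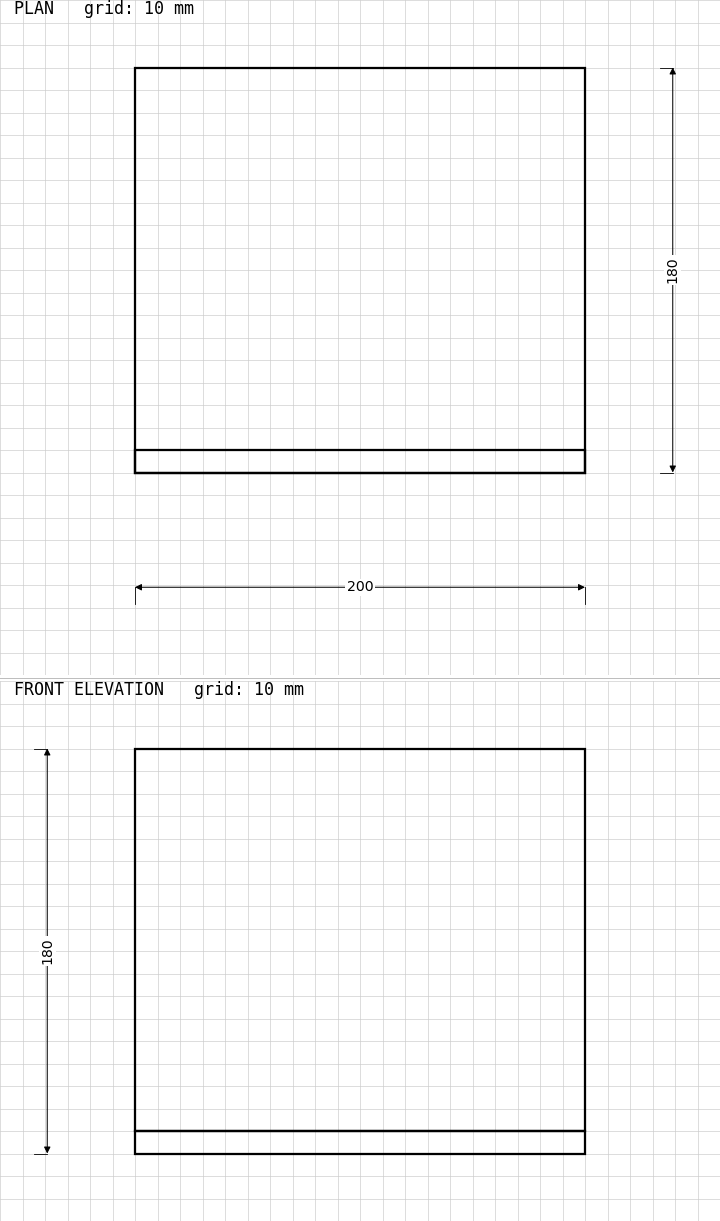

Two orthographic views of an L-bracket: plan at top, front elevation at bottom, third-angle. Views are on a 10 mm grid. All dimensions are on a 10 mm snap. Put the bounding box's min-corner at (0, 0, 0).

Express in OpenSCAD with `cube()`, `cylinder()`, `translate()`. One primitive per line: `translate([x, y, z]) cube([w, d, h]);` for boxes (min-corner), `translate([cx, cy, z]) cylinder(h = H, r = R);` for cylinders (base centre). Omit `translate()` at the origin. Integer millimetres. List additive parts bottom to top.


cube([200, 180, 10]);
translate([0, 0, 10]) cube([200, 10, 170]);


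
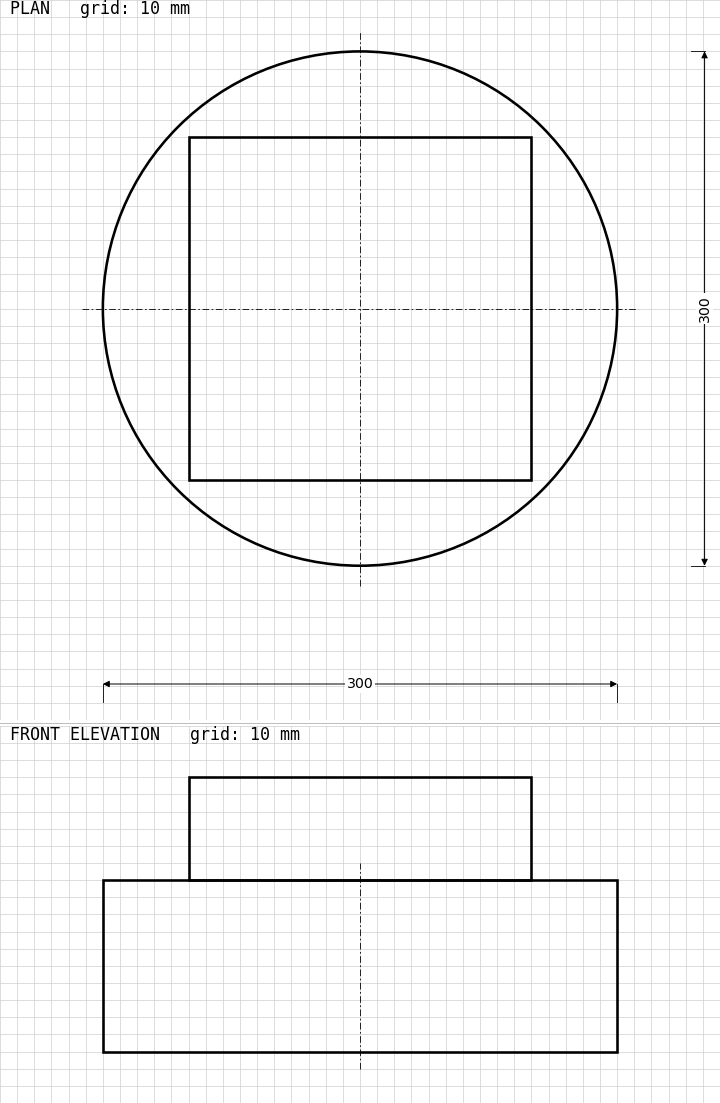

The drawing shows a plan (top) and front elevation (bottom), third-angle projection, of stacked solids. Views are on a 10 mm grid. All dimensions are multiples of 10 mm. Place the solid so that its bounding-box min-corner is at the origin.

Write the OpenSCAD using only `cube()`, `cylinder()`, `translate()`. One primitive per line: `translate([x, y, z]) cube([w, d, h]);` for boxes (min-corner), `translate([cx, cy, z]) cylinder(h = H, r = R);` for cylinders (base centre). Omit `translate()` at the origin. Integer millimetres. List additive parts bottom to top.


translate([150, 150, 0]) cylinder(h = 100, r = 150);
translate([50, 50, 100]) cube([200, 200, 60]);


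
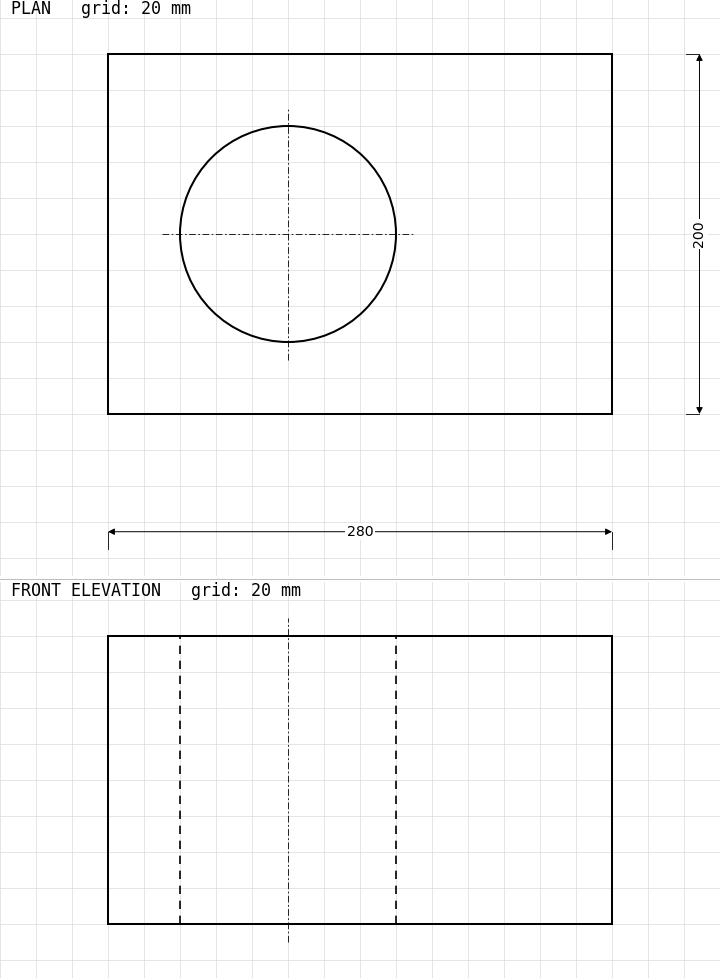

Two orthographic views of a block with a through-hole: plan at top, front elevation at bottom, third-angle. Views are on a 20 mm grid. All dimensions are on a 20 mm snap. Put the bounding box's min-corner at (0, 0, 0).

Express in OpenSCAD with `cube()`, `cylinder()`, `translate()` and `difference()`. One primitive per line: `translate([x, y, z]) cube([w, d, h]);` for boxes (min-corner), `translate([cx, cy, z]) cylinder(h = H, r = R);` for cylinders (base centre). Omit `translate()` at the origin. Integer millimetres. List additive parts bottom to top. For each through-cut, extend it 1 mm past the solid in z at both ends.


difference() {
  cube([280, 200, 160]);
  translate([100, 100, -1]) cylinder(h = 162, r = 60);
}


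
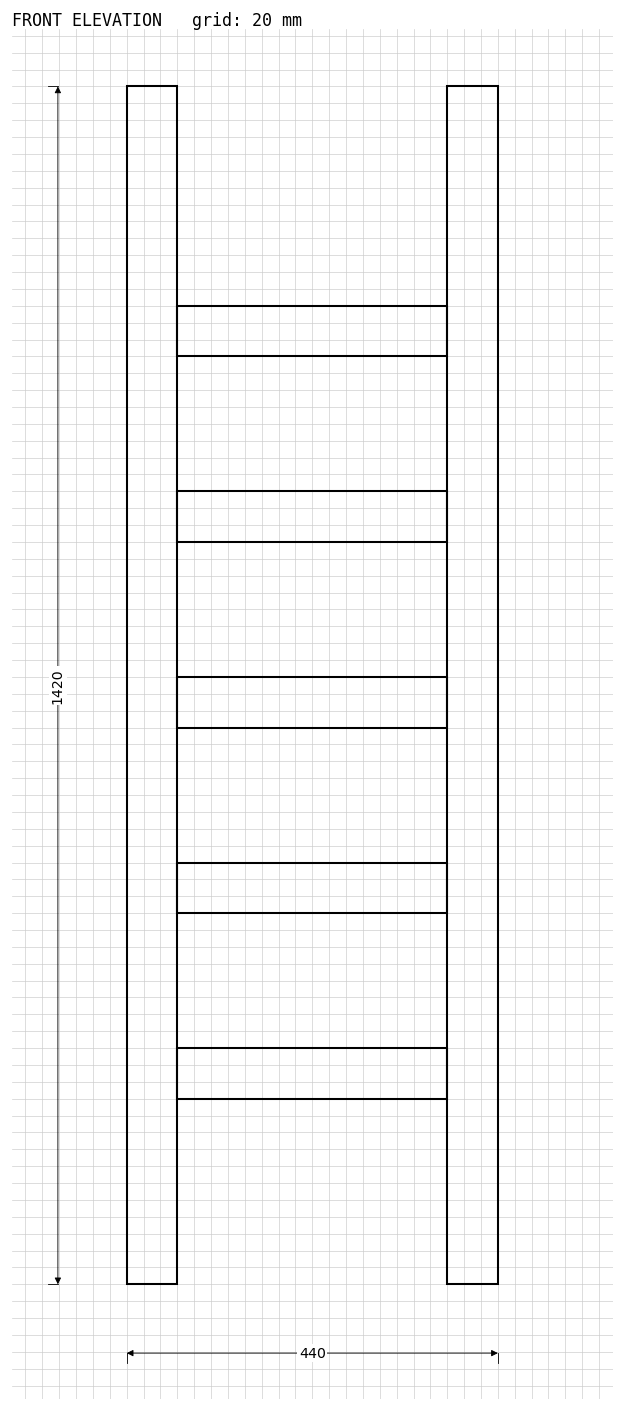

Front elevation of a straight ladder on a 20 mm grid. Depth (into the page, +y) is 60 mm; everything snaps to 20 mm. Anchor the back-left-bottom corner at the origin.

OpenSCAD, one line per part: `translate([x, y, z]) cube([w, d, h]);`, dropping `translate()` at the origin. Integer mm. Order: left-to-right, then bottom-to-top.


cube([60, 60, 1420]);
translate([60, 0, 220]) cube([320, 60, 60]);
translate([60, 0, 440]) cube([320, 60, 60]);
translate([60, 0, 660]) cube([320, 60, 60]);
translate([60, 0, 880]) cube([320, 60, 60]);
translate([60, 0, 1100]) cube([320, 60, 60]);
translate([380, 0, 0]) cube([60, 60, 1420]);
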